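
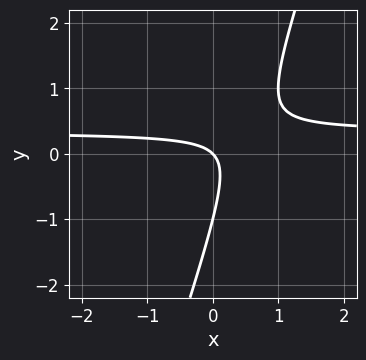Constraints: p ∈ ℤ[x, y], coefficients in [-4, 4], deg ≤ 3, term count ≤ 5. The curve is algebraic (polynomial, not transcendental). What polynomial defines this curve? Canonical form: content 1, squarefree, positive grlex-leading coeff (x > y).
1. Degree: a generic line meets the curve in up to 2 points, so deg p = 2.
2. Reading off the gridlines: it crosses the x-axis at the gridline x = 0; the y-axis gridline crossings are at y ∈ {-1, 0}.
3. Together with the visible shape, these determine p as stated.

3*x*y - y^2 - x - y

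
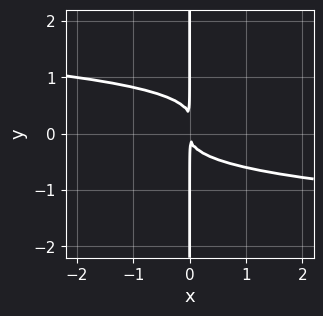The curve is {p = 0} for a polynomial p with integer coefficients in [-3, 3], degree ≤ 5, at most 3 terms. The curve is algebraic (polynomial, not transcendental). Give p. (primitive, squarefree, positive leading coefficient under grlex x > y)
deg p = 4. A generic line meets the curve in up to 4 points.
Observable constraints: the visible y-axis segment lies entirely on the curve.
Fitting integer coefficients to these (and the overall shape) gives p.

3*x*y^3 - x*y^2 + x^2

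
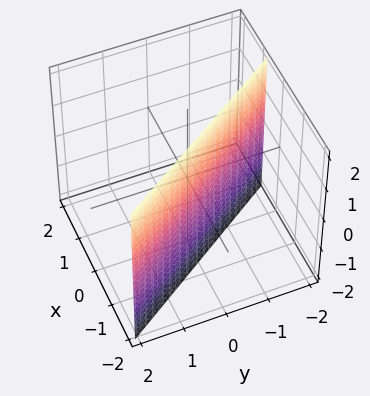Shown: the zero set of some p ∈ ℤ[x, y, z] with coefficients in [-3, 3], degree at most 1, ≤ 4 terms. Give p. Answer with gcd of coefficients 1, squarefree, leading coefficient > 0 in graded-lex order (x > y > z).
deg p = 1.
From the axis intercepts and sections: it misses every integer gridline on the z-axis; it crosses the y-axis at the gridline y = -1.
The integer polynomial consistent with all of this is the stated p.

3*x + 2*y + 2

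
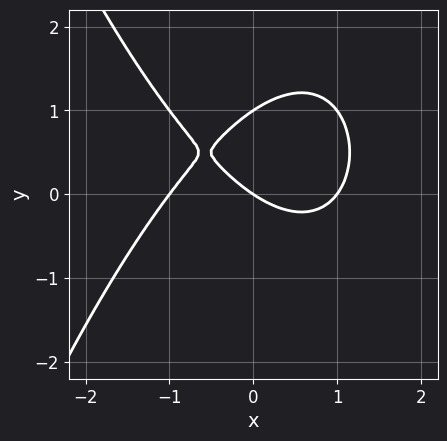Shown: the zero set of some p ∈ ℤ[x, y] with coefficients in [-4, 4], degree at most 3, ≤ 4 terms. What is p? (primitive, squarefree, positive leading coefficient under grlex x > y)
2*x^3 + 3*y^2 - 2*x - 3*y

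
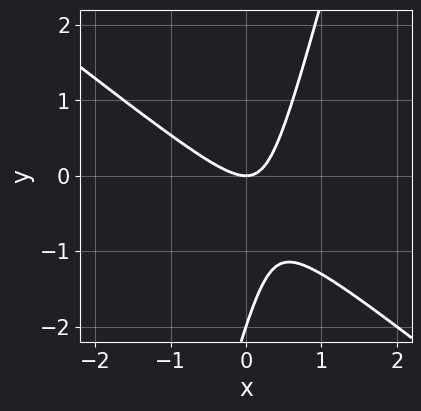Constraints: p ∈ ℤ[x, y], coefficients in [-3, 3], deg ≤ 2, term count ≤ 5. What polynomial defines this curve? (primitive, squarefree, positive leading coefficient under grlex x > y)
3*x^2 + 3*x*y - y^2 - 2*y

1. Degree: a generic line meets the curve in up to 2 points, so deg p = 2.
2. From the visible intercepts: the y-axis gridline crossings are at y ∈ {-2, 0}; one x-axis crossing is at x = 0.
3. Together with the visible shape, these determine p as stated.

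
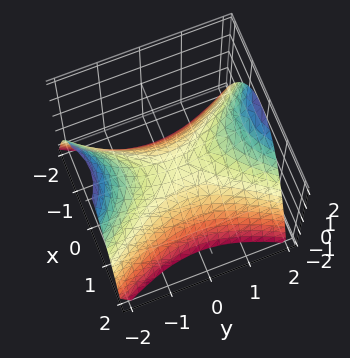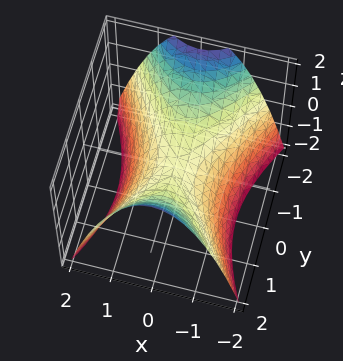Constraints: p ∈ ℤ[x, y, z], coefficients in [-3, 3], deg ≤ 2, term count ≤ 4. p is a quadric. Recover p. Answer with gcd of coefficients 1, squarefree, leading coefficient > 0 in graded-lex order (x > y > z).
2*x^2 - y^2 + 2*z

deg p = 2. A hyperbolic paraboloid; a quadric.
Symmetries: the y ↦ −y reflection is a symmetry, so y appears only in even powers; the x ↦ −x reflection is a symmetry, so x appears only in even powers.
Against the integer gridlines: one y-axis crossing is at y = 0; it crosses the x-axis at the gridline x = 0; it crosses the z-axis at the gridline z = 0.
Solving for integer coefficients yields p as stated.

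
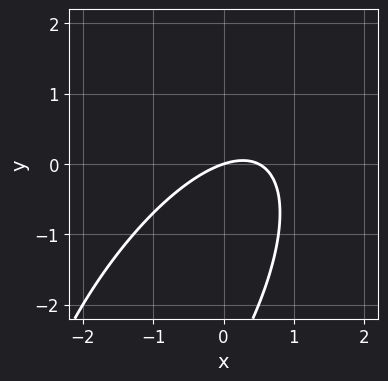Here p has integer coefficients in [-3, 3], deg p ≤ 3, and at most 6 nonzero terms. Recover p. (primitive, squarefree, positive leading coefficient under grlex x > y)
2*x^2 - 2*x*y + y^2 - x + 3*y

(a) deg p = 2.
(b) From the visible intercepts: it crosses the y-axis at the gridline y = 0; one x-axis crossing is at x = 0.
(c) Matching integer coefficients to the picture gives p.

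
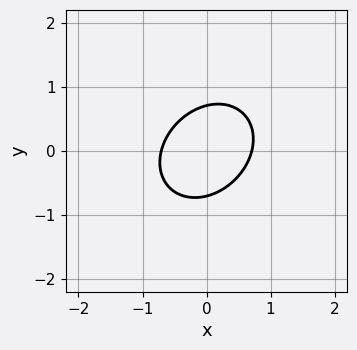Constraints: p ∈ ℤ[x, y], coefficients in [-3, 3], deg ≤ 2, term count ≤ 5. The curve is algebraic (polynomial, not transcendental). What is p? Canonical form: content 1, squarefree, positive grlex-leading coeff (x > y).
First, deg p = 2. A generic line meets the curve in up to 2 points.
Finally, the integer polynomial consistent with all of this is the stated p.

2*x^2 - x*y + 2*y^2 - 1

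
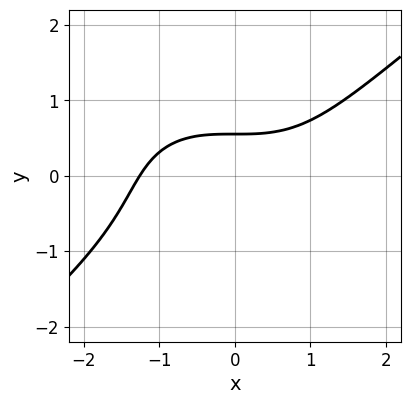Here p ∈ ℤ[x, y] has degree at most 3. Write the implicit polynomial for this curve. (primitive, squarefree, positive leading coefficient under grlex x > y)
x^3 - 2*y^3 - 3*y + 2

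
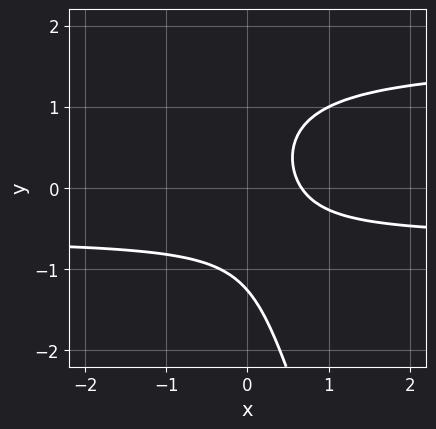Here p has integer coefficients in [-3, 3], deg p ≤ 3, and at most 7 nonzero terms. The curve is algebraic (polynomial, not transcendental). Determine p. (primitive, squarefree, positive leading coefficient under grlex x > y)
3*x*y^2 + y^3 - 3*x*y - 3*x + 2

1. deg p = 3.
2. Solving for integer coefficients yields p as stated.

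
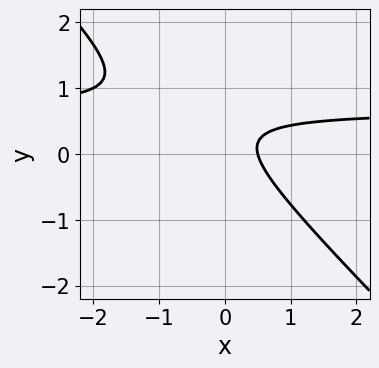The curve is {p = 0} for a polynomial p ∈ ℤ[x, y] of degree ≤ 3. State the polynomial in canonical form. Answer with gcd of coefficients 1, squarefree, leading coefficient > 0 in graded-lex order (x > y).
3*x*y + 3*y^2 - 2*x - 2*y + 1

First, the degree is 2 — the shape is more complex than any degree-1 curve.
Next, from the axis intercepts and sections: it misses every integer gridline on the y-axis.
Finally, together with the visible shape, these determine p as stated.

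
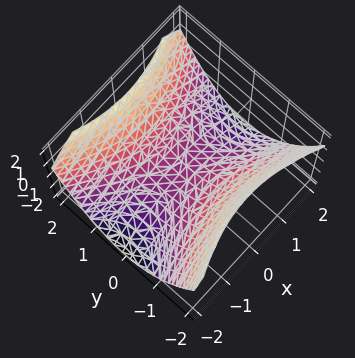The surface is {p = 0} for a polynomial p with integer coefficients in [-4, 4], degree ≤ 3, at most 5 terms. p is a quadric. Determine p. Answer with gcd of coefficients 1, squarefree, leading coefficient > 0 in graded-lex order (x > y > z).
First, the degree is 2 — a saddle surface; a quadric.
Next, symmetries: it's symmetric under y → −y, forcing even powers of y; mirror symmetry x ↦ −x ⇒ only even powers of x.
Then, observable constraints: it crosses the z-axis at the gridline z = 0; it meets the y-axis at y = 0 (among the integer gridlines).
Finally, putting this together gives p.

x^2 - 2*y^2 + 3*z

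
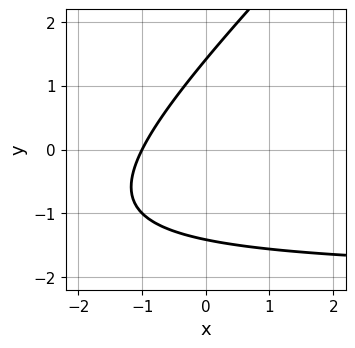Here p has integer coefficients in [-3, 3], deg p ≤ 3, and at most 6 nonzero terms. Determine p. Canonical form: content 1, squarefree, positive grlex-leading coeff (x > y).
1. The degree is 2 — the shape is more complex than any degree-1 curve.
2. From the axis intercepts and sections: one x-axis crossing is at x = -1.
3. Matching integer coefficients to the picture gives p.

x*y - y^2 + 2*x + 2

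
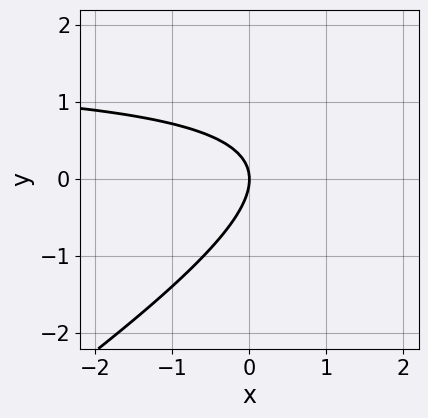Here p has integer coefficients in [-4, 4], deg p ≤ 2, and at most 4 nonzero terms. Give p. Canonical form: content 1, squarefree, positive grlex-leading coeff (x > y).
1. deg p = 2.
2. Observable constraints: it crosses the x-axis at the gridline x = 0; it crosses the y-axis at the gridline y = 0.
3. Fitting integer coefficients to these (and the overall shape) gives p.

2*x*y - 3*y^2 - 3*x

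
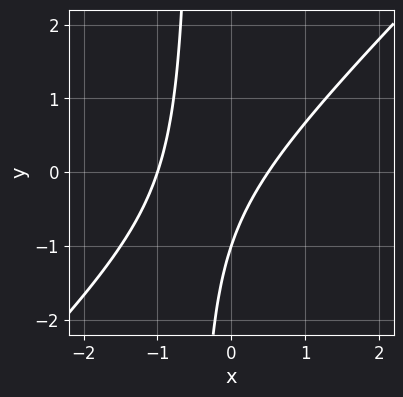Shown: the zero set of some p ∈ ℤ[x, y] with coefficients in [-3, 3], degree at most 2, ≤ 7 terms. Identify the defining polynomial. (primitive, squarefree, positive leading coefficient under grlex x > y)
2*x^2 - 2*x*y + x - y - 1

1. Degree: no degree-1 curve has this shape, so deg p = 2.
2. Reading off the gridlines: it crosses the x-axis at the gridline x = -1; it crosses the y-axis at the gridline y = -1.
3. These observations pin down the coefficients.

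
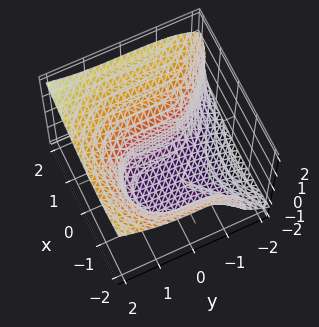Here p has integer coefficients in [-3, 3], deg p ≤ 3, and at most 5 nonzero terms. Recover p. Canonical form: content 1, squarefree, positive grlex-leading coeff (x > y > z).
(a) deg p = 3.
(b) Observable constraints: one y-axis crossing is at y = 1.
(c) Putting this together gives p.

y^3 - 3*z^3 + 2*x^2 + 3*x - 1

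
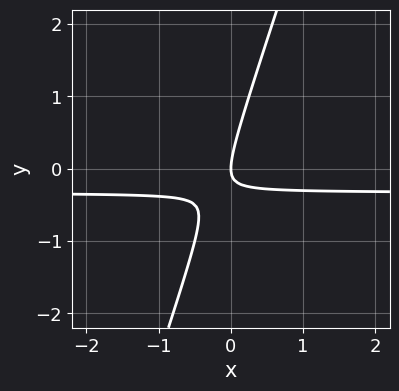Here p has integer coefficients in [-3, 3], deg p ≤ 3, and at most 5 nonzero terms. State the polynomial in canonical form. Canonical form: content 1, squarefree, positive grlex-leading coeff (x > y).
3*x*y - y^2 + x

1. deg p = 2.
2. Observable constraints: it crosses the x-axis at the gridline x = 0; it meets the y-axis at y = 0 (among the integer gridlines).
3. Solving for integer coefficients yields p as stated.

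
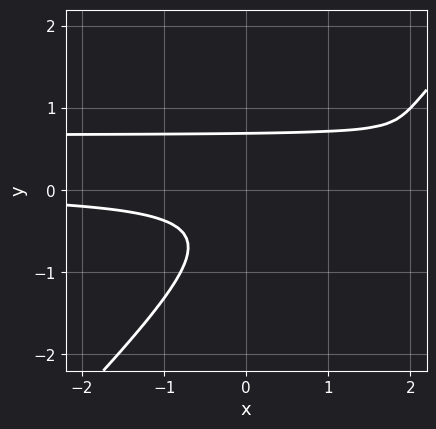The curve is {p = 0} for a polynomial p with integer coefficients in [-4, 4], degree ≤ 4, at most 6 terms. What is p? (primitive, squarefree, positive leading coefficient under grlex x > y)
3*x*y^2 - 3*y^3 - 2*x*y + 1

First, deg p = 3. A generic line meets the curve in up to 3 points.
Then, checking where it meets the axes: no x-intercept at any integer in the box.
Finally, the integer polynomial consistent with all of this is the stated p.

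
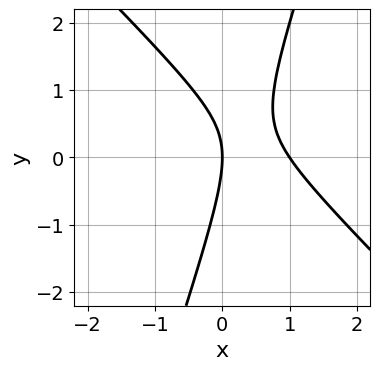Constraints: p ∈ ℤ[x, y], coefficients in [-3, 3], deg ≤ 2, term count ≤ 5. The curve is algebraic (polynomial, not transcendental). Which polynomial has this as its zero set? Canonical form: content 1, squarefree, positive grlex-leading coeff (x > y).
1. Degree: no degree-1 curve has this shape, so deg p = 2.
2. Checking where it meets the axes: among the integer gridlines, it crosses the x-axis at x ∈ {0, 1}; it crosses the y-axis at the gridline y = 0.
3. Assembling these constraints gives the stated polynomial.

3*x^2 + 2*x*y - y^2 - 3*x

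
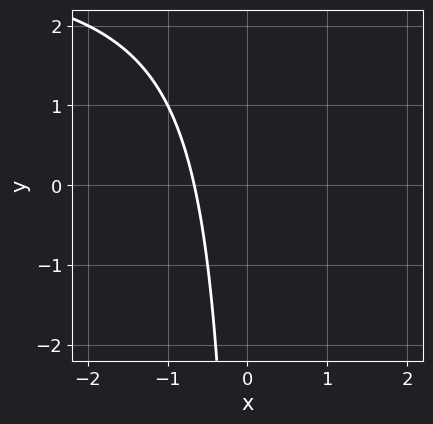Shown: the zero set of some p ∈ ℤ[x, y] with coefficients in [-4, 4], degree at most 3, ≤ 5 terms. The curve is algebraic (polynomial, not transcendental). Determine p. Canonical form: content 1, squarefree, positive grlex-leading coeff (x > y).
x*y - 3*x - 2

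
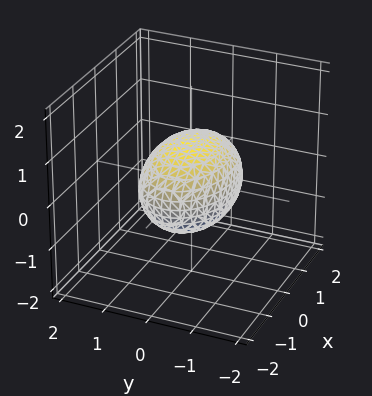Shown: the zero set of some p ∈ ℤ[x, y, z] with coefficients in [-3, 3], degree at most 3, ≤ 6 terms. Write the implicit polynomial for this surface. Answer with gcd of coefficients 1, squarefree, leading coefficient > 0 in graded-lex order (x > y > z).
deg p = 2. A closed, bounded, convex surface; a quadric.
Symmetries: the x ↦ −x reflection is a symmetry, so x appears only in even powers; it's symmetric under z → −z, forcing even powers of z; mirror symmetry y ↦ −y ⇒ only even powers of y.
Reading off the gridlines: among the integer gridlines, it crosses the y-axis at y ∈ {-1, 1}; among the integer gridlines, it crosses the z-axis at z ∈ {-1, 1}.
Fitting integer coefficients to these (and the overall shape) gives p.

x^2 + 2*y^2 + 2*z^2 - 2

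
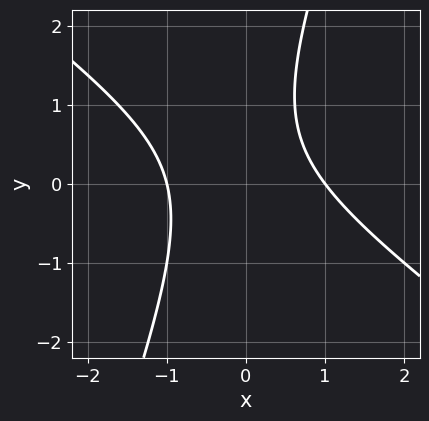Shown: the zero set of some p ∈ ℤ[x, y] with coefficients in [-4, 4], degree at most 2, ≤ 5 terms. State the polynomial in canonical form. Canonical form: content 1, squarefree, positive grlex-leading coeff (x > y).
1. deg p = 2. No degree-1 curve has this shape.
2. Against the integer gridlines: no y-intercept at any integer in the box; the x-axis gridline crossings are at x ∈ {-1, 1}.
3. Assembling these constraints gives the stated polynomial.

2*x^2 + 2*x*y - y^2 + y - 2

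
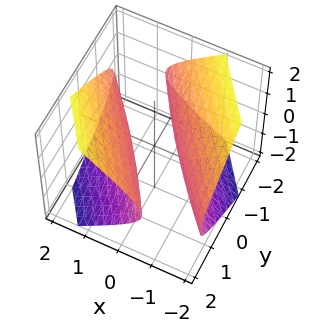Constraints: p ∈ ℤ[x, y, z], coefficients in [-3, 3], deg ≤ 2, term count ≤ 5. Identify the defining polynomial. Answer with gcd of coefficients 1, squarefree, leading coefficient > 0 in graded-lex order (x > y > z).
2*x^2 + 3*x*y + y^2 - 3*z^2 - 1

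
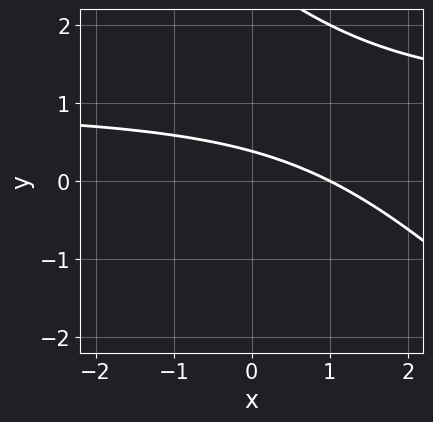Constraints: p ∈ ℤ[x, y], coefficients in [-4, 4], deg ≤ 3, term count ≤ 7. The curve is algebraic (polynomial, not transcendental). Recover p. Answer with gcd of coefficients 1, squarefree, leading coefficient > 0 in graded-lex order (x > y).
1. The degree is 2 — no degree-1 curve has this shape.
2. Observable constraints: it meets the x-axis at x = 1 (among the integer gridlines).
3. The integer polynomial consistent with all of this is the stated p.

x*y + y^2 - x - 3*y + 1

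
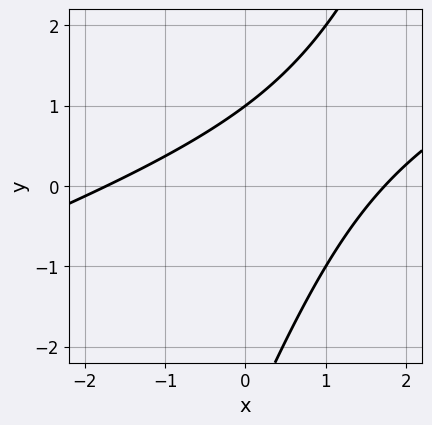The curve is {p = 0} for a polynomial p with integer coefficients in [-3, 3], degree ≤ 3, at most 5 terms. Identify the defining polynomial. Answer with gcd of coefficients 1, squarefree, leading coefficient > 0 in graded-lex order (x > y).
x^2 - 3*x*y + y^2 + 2*y - 3

The degree is 2 — no degree-1 curve has this shape.
Against the integer gridlines: it crosses the y-axis at the gridline y = 1.
These observations pin down the coefficients.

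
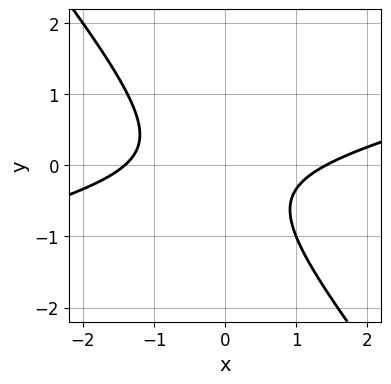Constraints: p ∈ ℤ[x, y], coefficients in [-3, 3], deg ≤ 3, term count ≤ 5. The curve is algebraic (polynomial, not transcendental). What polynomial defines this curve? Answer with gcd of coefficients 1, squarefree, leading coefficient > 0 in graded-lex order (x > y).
1. deg p = 2. No degree-1 curve has this shape.
2. From the axis intercepts and sections: no y-intercept at any integer in the box.
3. Assembling these constraints gives the stated polynomial.

x^2 - 3*x*y - 3*y^2 - y - 2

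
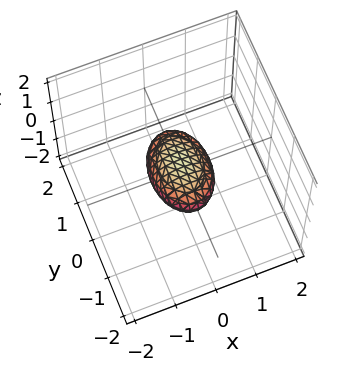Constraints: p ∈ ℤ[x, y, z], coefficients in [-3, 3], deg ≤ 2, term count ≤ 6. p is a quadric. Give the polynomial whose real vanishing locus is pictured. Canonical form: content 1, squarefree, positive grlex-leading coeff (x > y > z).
2*x^2 + y^2 + 3*z^2 - 1

deg p = 2. A closed, bounded, convex surface; a quadric.
Symmetries: mirror symmetry y ↦ −y ⇒ only even powers of y; mirror symmetry x ↦ −x ⇒ only even powers of x; it's symmetric under z → −z, forcing even powers of z.
From the visible intercepts: among the integer gridlines, it crosses the y-axis at y ∈ {-1, 1}.
Solving for integer coefficients yields p as stated.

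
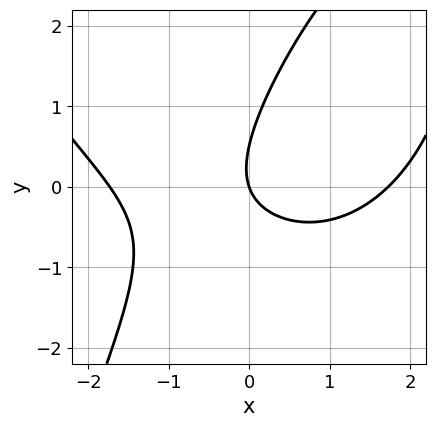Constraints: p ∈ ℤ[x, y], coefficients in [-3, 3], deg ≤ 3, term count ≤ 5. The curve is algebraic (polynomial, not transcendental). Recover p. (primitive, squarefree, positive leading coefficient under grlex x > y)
x^3 - 3*x*y + 2*y^2 - 3*x - y

1. Degree: no degree-2 curve has this shape, so deg p = 3.
2. From the visible intercepts: it crosses the y-axis at the gridline y = 0; it crosses the x-axis at the gridline x = 0.
3. Assembling these constraints gives the stated polynomial.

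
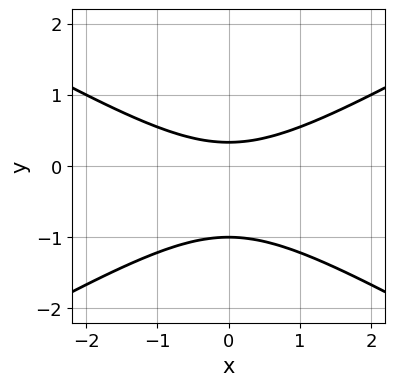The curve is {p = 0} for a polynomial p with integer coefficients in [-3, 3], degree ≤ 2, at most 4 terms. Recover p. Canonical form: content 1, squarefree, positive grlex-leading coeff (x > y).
x^2 - 3*y^2 - 2*y + 1

Degree: a generic line meets the curve in up to 2 points, so deg p = 2.
Symmetries: mirror symmetry x ↦ −x ⇒ only even powers of x.
Against the integer gridlines: one y-axis crossing is at y = -1; no x-intercept at any integer in the box.
Matching integer coefficients to the picture gives p.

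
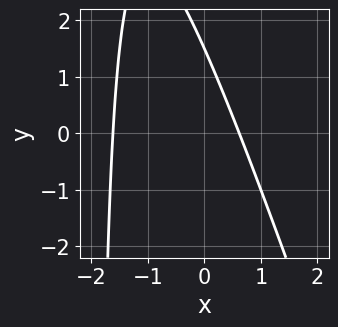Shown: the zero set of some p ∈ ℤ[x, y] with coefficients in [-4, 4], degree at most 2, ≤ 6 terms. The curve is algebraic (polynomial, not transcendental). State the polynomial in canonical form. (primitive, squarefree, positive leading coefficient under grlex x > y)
3*x^2 + x*y + 3*x + 2*y - 3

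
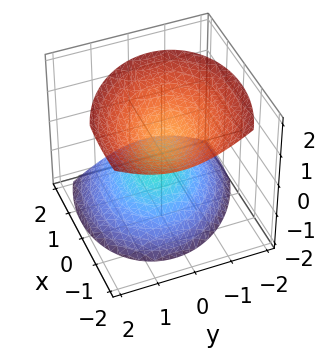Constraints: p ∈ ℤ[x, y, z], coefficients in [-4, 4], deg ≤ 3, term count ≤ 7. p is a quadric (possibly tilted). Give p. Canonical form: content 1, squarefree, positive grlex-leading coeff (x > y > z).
(a) I count 2 distinct pieces.
(b) Degree: the shape is more complex than any degree-1 surface, so deg p = 2.
(c) Checking where it meets the axes: the surface avoids every integer y-axis point in the box; no x-intercept at any integer in the box; among the integer gridlines, it crosses the z-axis at z ∈ {-1, 1}.
(d) The integer polynomial consistent with all of this is the stated p.

2*x^2 + x*y + 2*x*z + 3*y^2 - 3*z^2 + 3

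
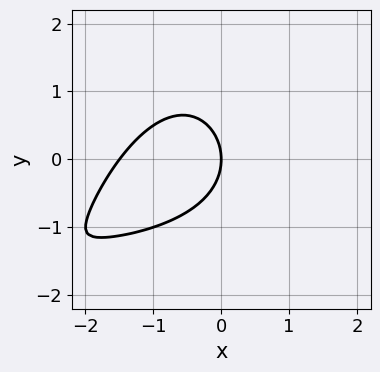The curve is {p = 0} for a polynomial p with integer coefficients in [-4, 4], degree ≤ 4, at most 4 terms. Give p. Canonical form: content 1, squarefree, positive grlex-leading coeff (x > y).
x^2*y + 2*x^2 + 2*y^2 + 3*x

1. The degree is 3 — no degree-2 curve has this shape.
2. Checking where it meets the axes: it crosses the x-axis at the gridline x = 0; it meets the y-axis at y = 0 (among the integer gridlines).
3. Putting this together gives p.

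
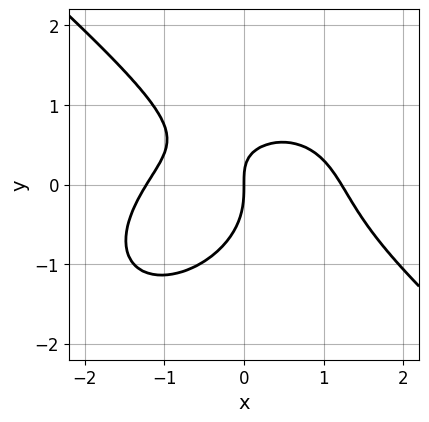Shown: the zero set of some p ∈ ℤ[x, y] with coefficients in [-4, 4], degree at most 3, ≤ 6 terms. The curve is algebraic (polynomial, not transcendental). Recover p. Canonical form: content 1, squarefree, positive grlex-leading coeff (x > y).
2*x^3 + 3*y^3 + 3*x*y - 3*x

First, deg p = 3. A generic line meets the curve in up to 3 points.
Then, from the axis intercepts and sections: one y-axis crossing is at y = 0; it meets the x-axis at x = 0 (among the integer gridlines).
Finally, assembling these constraints gives the stated polynomial.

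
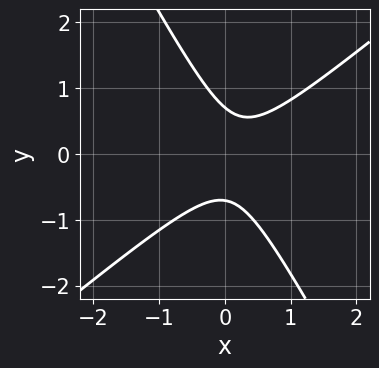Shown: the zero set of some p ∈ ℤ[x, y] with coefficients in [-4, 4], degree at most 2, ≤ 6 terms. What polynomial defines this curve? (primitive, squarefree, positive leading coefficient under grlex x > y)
First, deg p = 2. A generic line meets the curve in up to 2 points.
Then, checking where it meets the axes: no x-intercept at any integer in the box.
Finally, assembling these constraints gives the stated polynomial.

3*x^2 - 2*x*y - 2*y^2 - x + 1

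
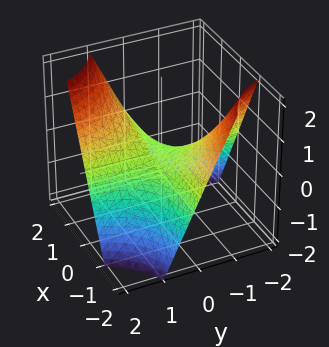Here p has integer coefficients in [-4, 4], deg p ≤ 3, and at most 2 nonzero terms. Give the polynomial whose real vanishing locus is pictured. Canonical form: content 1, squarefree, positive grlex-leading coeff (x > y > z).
x*y - z

First, deg p = 2. A hyperbolic paraboloid; a quadric.
Next, against the integer gridlines: it meets the z-axis at z = 0 (among the integer gridlines); every point of the y-axis in the box is on the surface; every point of the x-axis in the box is on the surface.
Finally, putting this together gives p.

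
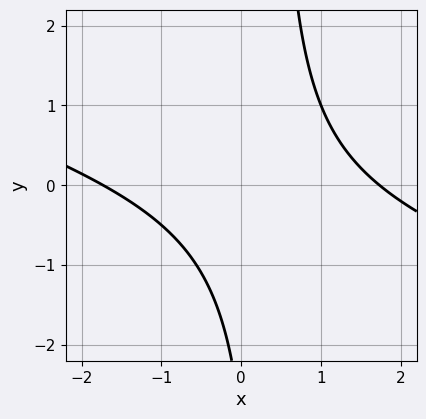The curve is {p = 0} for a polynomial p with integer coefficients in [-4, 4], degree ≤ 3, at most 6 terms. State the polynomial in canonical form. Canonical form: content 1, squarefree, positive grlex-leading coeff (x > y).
x^2 + 3*x*y - y - 3

1. The degree is 2 — no degree-1 curve has this shape.
2. Reading off the gridlines: no y-intercept at any integer in the box.
3. Fitting integer coefficients to these (and the overall shape) gives p.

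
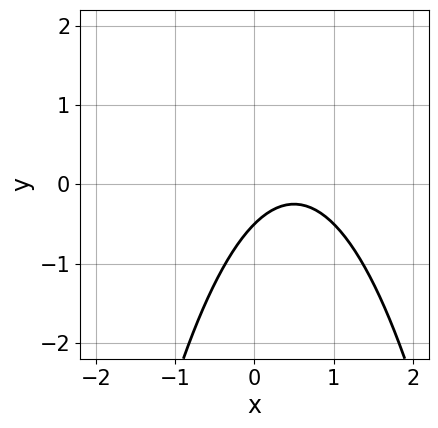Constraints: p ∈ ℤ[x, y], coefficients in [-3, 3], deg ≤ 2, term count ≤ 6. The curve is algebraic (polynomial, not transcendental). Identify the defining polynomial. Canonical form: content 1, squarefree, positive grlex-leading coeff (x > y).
2*x^2 - 2*x + 2*y + 1

1. The degree is 2 — a generic line meets the curve in up to 2 points.
2. Reading off the gridlines: it misses every integer gridline on the x-axis.
3. Together with the visible shape, these determine p as stated.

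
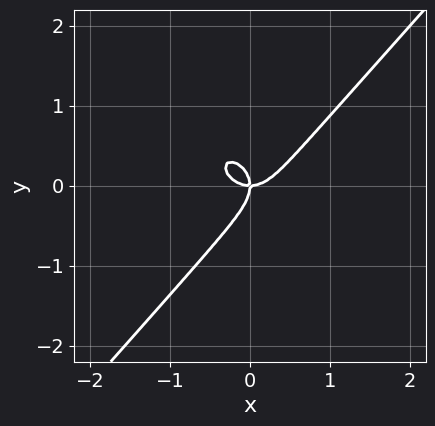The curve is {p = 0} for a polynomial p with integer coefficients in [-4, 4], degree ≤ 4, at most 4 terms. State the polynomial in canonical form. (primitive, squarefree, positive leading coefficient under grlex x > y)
3*x^3 + x*y^2 - 3*y^3 - 2*x*y

The degree is 3 — no degree-2 curve has this shape.
Observable constraints: one x-axis crossing is at x = 0; it meets the y-axis at y = 0 (among the integer gridlines).
These observations pin down the coefficients.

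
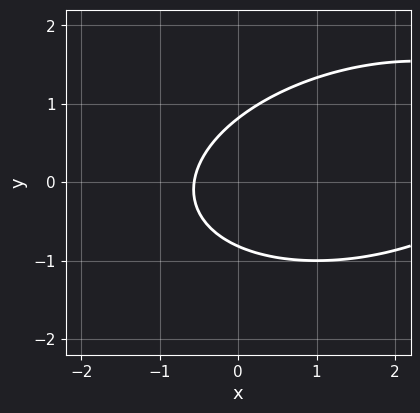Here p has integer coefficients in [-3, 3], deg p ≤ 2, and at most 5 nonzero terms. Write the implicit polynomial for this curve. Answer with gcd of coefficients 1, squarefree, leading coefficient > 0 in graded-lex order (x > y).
x^2 - x*y + 3*y^2 - 3*x - 2

1. Degree: no degree-1 curve has this shape, so deg p = 2.
2. Putting this together gives p.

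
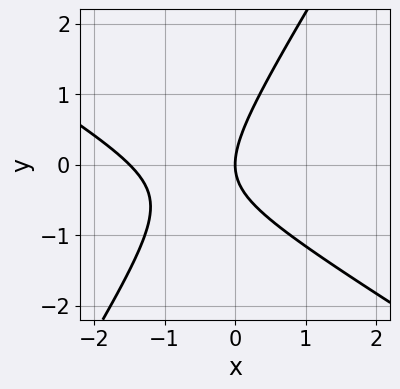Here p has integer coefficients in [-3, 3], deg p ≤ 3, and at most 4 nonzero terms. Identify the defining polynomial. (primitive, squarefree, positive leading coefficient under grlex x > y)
2*x^2 + 2*x*y - 2*y^2 + 3*x

(a) Degree: the shape is more complex than any degree-1 curve, so deg p = 2.
(b) Against the integer gridlines: one x-axis crossing is at x = 0; it crosses the y-axis at the gridline y = 0.
(c) These observations pin down the coefficients.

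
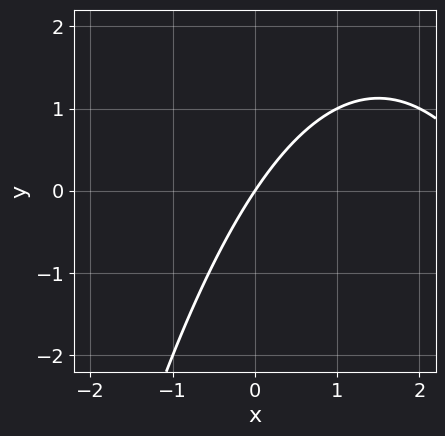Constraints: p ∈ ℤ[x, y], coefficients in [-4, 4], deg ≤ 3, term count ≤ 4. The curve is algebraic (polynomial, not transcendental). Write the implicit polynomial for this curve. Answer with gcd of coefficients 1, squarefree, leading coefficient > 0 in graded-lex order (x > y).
x^2 - 3*x + 2*y

1. Degree: a generic line meets the curve in up to 2 points, so deg p = 2.
2. Against the integer gridlines: it meets the x-axis at x = 0 (among the integer gridlines); it crosses the y-axis at the gridline y = 0.
3. The integer polynomial consistent with all of this is the stated p.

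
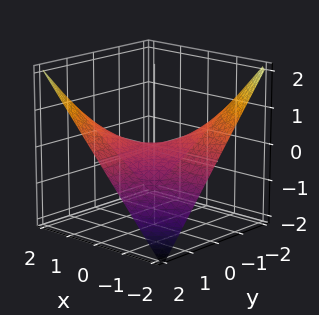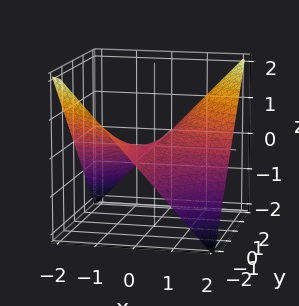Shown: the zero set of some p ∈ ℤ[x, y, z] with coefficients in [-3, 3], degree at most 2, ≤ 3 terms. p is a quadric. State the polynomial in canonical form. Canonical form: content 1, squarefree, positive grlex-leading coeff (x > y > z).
x*y - 2*z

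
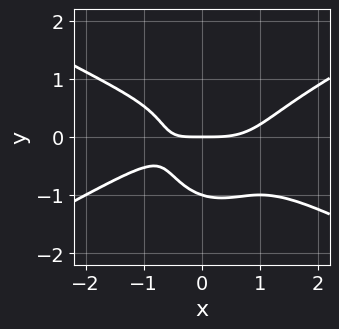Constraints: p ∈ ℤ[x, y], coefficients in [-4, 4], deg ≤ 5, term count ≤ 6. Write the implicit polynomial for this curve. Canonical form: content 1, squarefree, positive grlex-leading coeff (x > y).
(a) deg p = 4. A generic line meets the curve in up to 4 points.
(b) Against the integer gridlines: the y-axis gridline crossings are at y ∈ {-1, 0}; it meets the x-axis at x = 0 (among the integer gridlines).
(c) Together with the visible shape, these determine p as stated.

x^4 - 3*x^2*y^2 - 2*y^4 - 2*x*y - 2*y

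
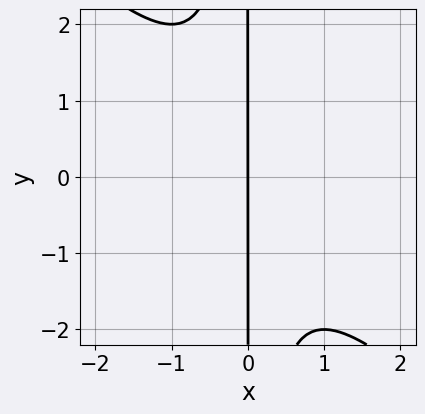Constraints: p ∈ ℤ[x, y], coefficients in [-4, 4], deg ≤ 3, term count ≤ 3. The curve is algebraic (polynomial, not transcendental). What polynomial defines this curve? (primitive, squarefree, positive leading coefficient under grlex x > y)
x^3 + x^2*y + x

deg p = 3.
Observable constraints: one x-axis crossing is at x = 0; every point of the y-axis in the box is on the curve.
Fitting integer coefficients to these (and the overall shape) gives p.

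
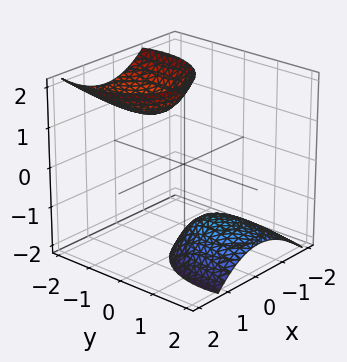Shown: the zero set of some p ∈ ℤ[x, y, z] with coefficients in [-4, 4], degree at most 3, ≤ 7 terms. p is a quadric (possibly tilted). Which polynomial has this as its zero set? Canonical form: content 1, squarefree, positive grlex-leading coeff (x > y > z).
3*x^2 - x*z + 2*y^2 + 3*y*z - z^2 + 3

I count 2 distinct pieces. Treating them together as one polynomial.
The degree is 2 — no degree-1 surface has this shape.
From the axis intercepts and sections: the surface avoids every integer y-axis point in the box; it misses every integer gridline on the x-axis.
Fitting integer coefficients to these (and the overall shape) gives p.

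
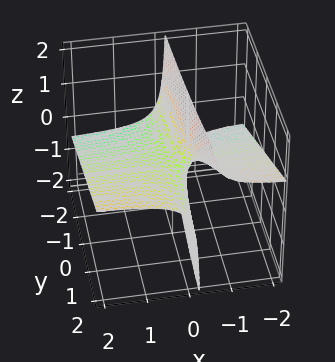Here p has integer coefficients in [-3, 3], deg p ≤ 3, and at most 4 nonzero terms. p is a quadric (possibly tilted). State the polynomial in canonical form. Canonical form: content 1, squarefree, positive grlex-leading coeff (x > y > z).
x*y - 3*x*z - z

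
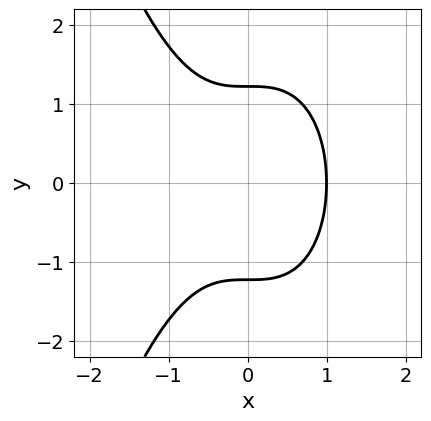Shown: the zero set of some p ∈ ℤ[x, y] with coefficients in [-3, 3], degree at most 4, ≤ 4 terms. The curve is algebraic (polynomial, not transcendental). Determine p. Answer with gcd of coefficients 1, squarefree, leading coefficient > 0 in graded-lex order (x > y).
(a) Degree: the shape is more complex than any degree-2 curve, so deg p = 3.
(b) Symmetries: mirror symmetry y ↦ −y ⇒ only even powers of y.
(c) From the visible intercepts: it meets the x-axis at x = 1 (among the integer gridlines).
(d) Putting this together gives p.

3*x^3 + 2*y^2 - 3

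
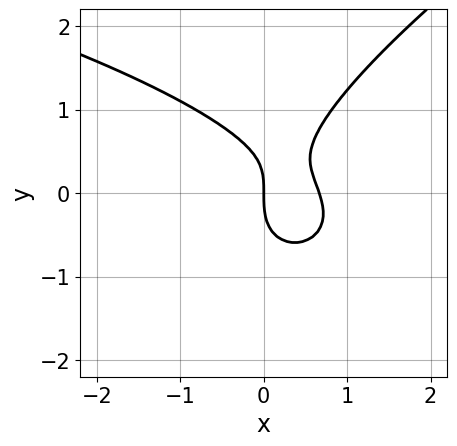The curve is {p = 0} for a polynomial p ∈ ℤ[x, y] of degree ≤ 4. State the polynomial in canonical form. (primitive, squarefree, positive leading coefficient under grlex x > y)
1. Degree: the shape is more complex than any degree-2 curve, so deg p = 3.
2. Checking where it meets the axes: it meets the y-axis at y = 0 (among the integer gridlines); one x-axis crossing is at x = 0.
3. Assembling these constraints gives the stated polynomial.

x*y^2 - 2*y^3 + 3*x^2 + x*y - 2*x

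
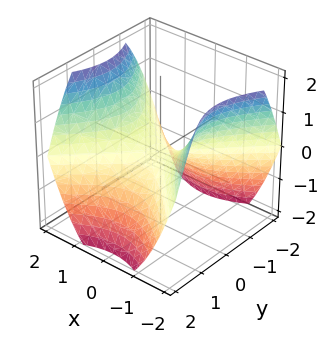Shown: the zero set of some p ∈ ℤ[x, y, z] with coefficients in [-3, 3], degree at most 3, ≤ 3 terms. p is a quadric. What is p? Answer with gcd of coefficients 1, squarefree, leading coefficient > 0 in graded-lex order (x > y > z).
2*x^2 - 2*y^2 - 3*z

1. The degree is 2 — a saddle surface; a quadric.
2. Symmetries: the y ↦ −y reflection is a symmetry, so y appears only in even powers; the x ↦ −x reflection is a symmetry, so x appears only in even powers.
3. Observable constraints: it crosses the y-axis at the gridline y = 0; one x-axis crossing is at x = 0.
4. Fitting integer coefficients to these (and the overall shape) gives p.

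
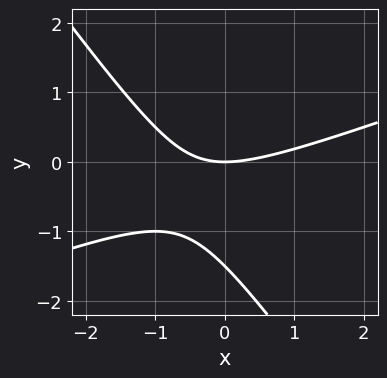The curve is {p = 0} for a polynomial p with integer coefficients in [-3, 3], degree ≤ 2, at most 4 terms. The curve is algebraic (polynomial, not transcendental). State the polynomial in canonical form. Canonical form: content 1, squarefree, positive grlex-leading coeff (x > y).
First, the degree is 2 — a generic line meets the curve in up to 2 points.
Next, from the visible intercepts: it crosses the y-axis at the gridline y = 0; it meets the x-axis at x = 0 (among the integer gridlines).
Finally, fitting integer coefficients to these (and the overall shape) gives p.

x^2 - 2*x*y - 2*y^2 - 3*y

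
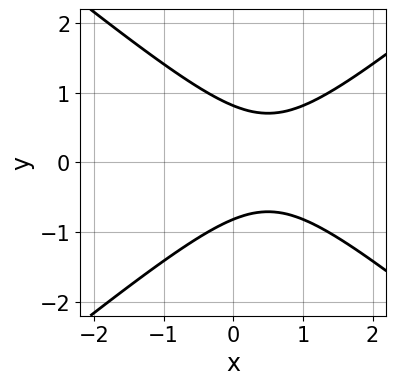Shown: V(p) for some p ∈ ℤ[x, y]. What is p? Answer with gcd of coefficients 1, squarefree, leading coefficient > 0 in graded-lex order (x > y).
2*x^2 - 3*y^2 - 2*x + 2

1. Degree: no degree-1 curve has this shape, so deg p = 2.
2. Symmetries: mirror symmetry y ↦ −y ⇒ only even powers of y.
3. Checking where it meets the axes: it misses every integer gridline on the x-axis.
4. These observations pin down the coefficients.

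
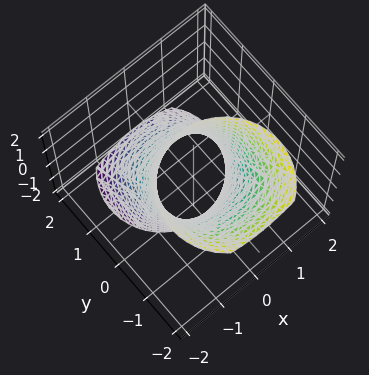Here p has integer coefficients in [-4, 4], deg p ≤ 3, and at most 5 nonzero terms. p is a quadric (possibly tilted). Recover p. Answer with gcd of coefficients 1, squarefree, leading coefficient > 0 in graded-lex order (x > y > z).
First, degree: no degree-1 surface has this shape, so deg p = 2.
Then, checking where it meets the axes: among the integer gridlines, it crosses the x-axis at x ∈ {-1, 1}; no z-intercept at any integer in the box; among the integer gridlines, it crosses the y-axis at y ∈ {-1, 1}.
Finally, solving for integer coefficients yields p as stated.

x^2 + y^2 + y*z - 1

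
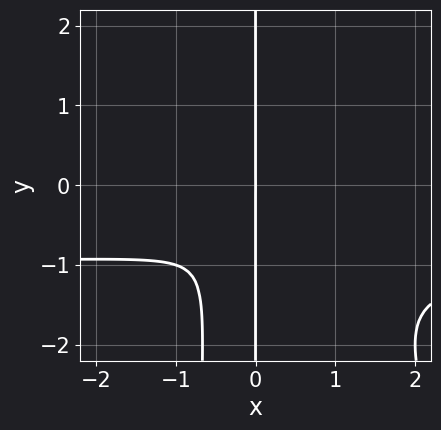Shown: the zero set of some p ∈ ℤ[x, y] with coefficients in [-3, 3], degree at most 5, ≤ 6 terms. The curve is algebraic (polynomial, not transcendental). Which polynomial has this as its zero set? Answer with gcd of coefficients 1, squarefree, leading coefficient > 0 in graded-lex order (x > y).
3*x^3*y + x^2*y^2 + 3*x^3 + x*y^2

First, deg p = 4. No degree-3 curve has this shape.
Next, reading off the gridlines: it meets the x-axis at x = 0 (among the integer gridlines); the visible y-axis segment lies entirely on the curve.
Finally, solving for integer coefficients yields p as stated.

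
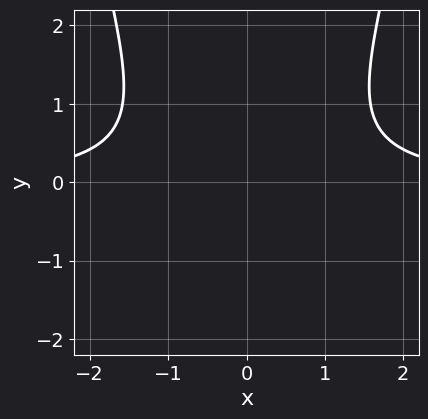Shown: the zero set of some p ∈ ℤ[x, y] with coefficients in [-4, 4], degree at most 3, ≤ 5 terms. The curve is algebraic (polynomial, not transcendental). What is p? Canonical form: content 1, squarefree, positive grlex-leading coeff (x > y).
2*x^2*y - 2*y^2 - 3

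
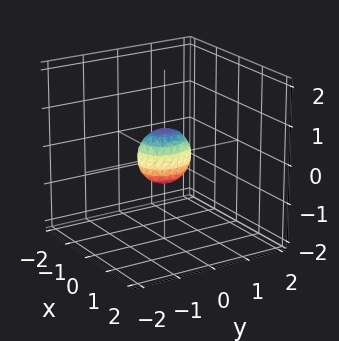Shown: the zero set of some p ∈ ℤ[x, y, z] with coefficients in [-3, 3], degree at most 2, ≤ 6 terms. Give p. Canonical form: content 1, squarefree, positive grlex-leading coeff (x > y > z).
The degree is 2 — bounded and convex; a quadric.
Symmetries: it's symmetric under z → −z, forcing even powers of z; mirror symmetry x ↦ −x ⇒ only even powers of x; the y ↦ −y reflection is a symmetry, so y appears only in even powers.
Matching integer coefficients to the picture gives p.

3*x^2 + 2*y^2 + 2*z^2 - 1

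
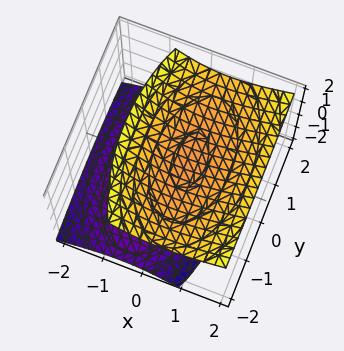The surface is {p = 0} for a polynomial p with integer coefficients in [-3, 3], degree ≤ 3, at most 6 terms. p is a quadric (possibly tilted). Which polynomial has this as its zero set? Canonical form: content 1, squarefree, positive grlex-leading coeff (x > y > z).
3*x^2 - 2*x*z + y^2 - 3*z^2 + 3

(a) The picture has 2 separate pieces.
(b) The degree is 2 — no degree-1 surface has this shape.
(c) Reading off the gridlines: the surface avoids every integer x-axis point in the box; among the integer gridlines, it crosses the z-axis at z ∈ {-1, 1}.
(d) Together with the visible shape, these determine p as stated.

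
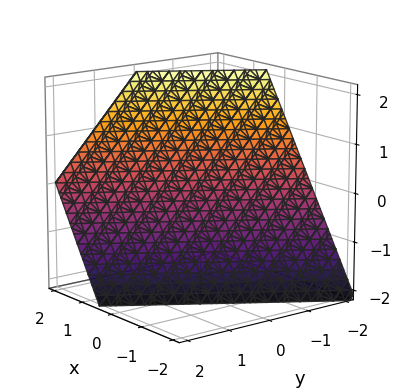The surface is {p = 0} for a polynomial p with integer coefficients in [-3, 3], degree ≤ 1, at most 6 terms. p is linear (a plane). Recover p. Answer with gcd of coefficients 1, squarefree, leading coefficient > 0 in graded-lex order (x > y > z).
First, deg p = 1. The surface is flat (a plane).
Next, against the integer gridlines: it meets the y-axis at y = -1 (among the integer gridlines); one z-axis crossing is at z = -1.
Finally, the integer polynomial consistent with all of this is the stated p.

3*x - 2*y - 2*z - 2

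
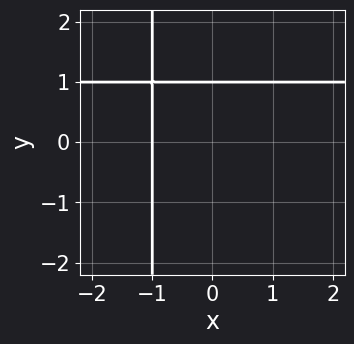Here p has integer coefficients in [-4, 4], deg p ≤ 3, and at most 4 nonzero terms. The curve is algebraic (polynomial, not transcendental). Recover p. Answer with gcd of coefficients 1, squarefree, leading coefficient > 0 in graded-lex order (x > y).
x*y - x + y - 1

1. The degree is 2 — a generic line meets the curve in up to 2 points.
2. From the visible intercepts: one y-axis crossing is at y = 1; it meets the x-axis at x = -1 (among the integer gridlines).
3. Putting this together gives p.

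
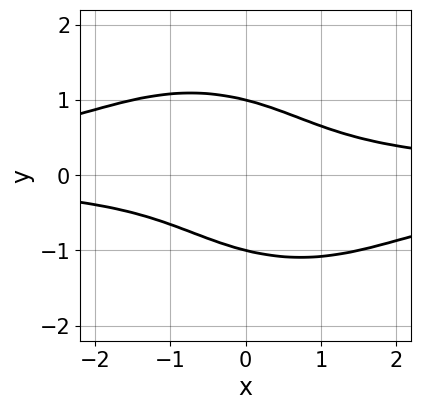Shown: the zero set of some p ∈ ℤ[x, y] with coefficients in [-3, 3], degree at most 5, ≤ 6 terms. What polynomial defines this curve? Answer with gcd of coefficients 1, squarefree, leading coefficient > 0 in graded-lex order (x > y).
2*x^2*y^2 + x*y^3 + 3*y^4 + 2*x*y - 3

1. Degree: the shape is more complex than any degree-3 curve, so deg p = 4.
2. Reading off the gridlines: it misses every integer gridline on the x-axis; among the integer gridlines, it crosses the y-axis at y ∈ {-1, 1}.
3. The integer polynomial consistent with all of this is the stated p.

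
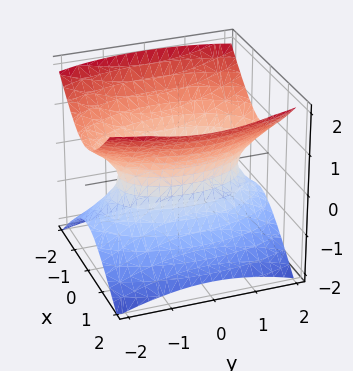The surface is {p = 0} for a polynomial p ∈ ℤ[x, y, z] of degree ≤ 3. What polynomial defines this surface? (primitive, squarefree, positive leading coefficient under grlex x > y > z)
3*x^2 + y^2 - 3*z^2 - 2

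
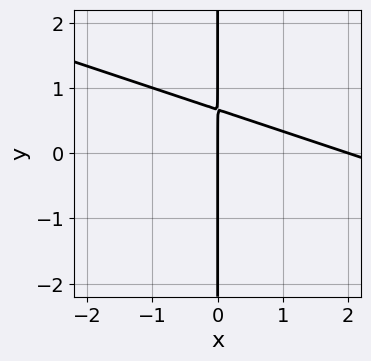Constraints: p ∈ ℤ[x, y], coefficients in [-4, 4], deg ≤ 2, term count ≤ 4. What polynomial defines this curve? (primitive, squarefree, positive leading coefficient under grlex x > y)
Degree: no degree-1 curve has this shape, so deg p = 2.
From the visible intercepts: every point of the y-axis in the box is on the curve; the x-axis gridline crossings are at x ∈ {0, 2}.
Matching integer coefficients to the picture gives p.

x^2 + 3*x*y - 2*x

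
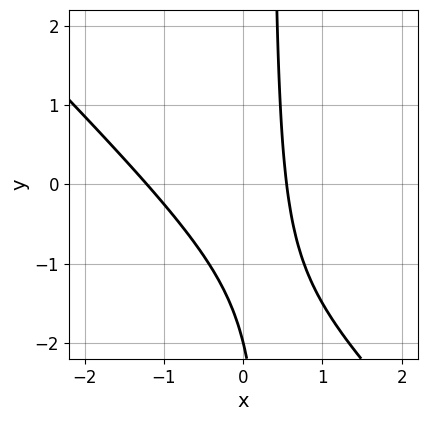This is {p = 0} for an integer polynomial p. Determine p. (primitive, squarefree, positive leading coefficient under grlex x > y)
(a) Degree: no degree-1 curve has this shape, so deg p = 2.
(b) From the axis intercepts and sections: it meets the y-axis at y = -2 (among the integer gridlines).
(c) Assembling these constraints gives the stated polynomial.

3*x^2 + 3*x*y + 2*x - y - 2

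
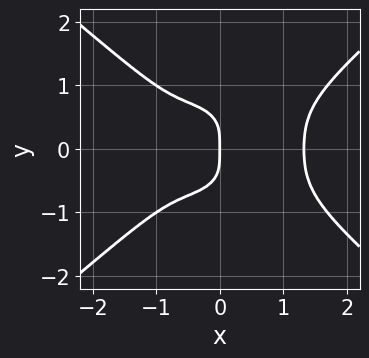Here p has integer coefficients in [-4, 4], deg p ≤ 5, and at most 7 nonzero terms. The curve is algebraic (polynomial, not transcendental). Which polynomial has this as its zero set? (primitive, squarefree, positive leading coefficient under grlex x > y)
First, degree: the shape is more complex than any degree-3 curve, so deg p = 4.
Next, symmetries: it's symmetric under y → −y, forcing even powers of y.
Then, checking where it meets the axes: one x-axis crossing is at x = 0; it meets the y-axis at y = 0 (among the integer gridlines).
Finally, together with the visible shape, these determine p as stated.

x^4 - 2*y^4 - x*y^2 - x^2 - x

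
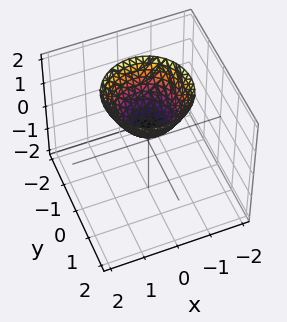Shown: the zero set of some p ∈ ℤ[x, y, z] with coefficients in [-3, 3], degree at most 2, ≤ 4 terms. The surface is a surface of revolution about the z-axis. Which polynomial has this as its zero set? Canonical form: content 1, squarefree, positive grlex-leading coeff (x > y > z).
2*x^2 + 2*y^2 - 2*z + 1

First, deg p = 2. No degree-1 surface has this shape.
Next, by symmetry, the surface is invariant under rotation about z: p = q(x² + y², z).
Next, checking where it meets the axes: a circular section at z = 1 has radius between 0 and 1; no y-intercept at any integer in the box; it misses every integer gridline on the x-axis.
Finally, these observations pin down the coefficients.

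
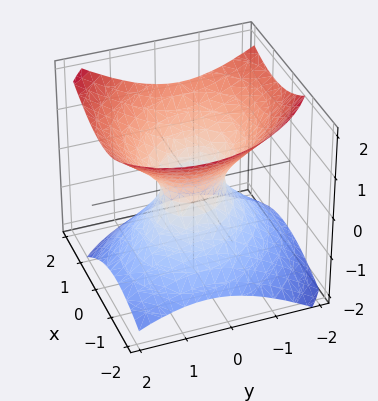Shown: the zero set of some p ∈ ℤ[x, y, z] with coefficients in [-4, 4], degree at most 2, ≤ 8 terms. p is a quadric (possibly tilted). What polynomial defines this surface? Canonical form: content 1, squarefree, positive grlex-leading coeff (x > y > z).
1. deg p = 2. No degree-1 surface has this shape.
2. From the visible intercepts: the surface avoids every integer z-axis point in the box.
3. The integer polynomial consistent with all of this is the stated p.

2*x^2 + x*y - x*z + 2*y^2 - 3*z^2 - 1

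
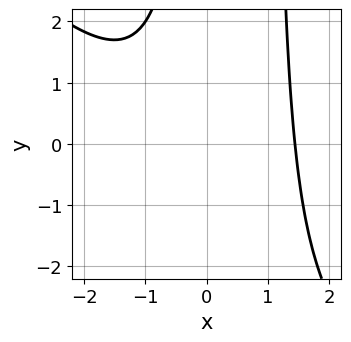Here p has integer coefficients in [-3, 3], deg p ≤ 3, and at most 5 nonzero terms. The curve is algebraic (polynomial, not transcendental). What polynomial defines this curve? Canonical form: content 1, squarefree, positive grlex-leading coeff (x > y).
x^3 + x^2*y - x*y - 3

1. Degree: a generic line meets the curve in up to 3 points, so deg p = 3.
2. Checking where it meets the axes: no y-intercept at any integer in the box.
3. The integer polynomial consistent with all of this is the stated p.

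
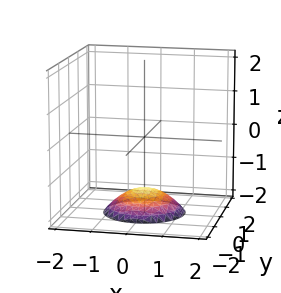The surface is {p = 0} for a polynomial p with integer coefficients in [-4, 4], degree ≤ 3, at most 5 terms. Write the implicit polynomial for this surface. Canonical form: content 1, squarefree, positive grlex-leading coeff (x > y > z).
x^2 + y^2 + 2*z + 3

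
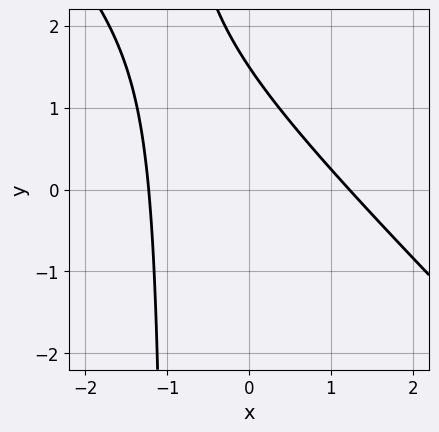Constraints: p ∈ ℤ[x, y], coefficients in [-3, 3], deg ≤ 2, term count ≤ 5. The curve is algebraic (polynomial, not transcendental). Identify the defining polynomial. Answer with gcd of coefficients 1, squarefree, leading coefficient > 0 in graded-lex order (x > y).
2*x^2 + 2*x*y + 2*y - 3

Degree: the shape is more complex than any degree-1 curve, so deg p = 2.
Solving for integer coefficients yields p as stated.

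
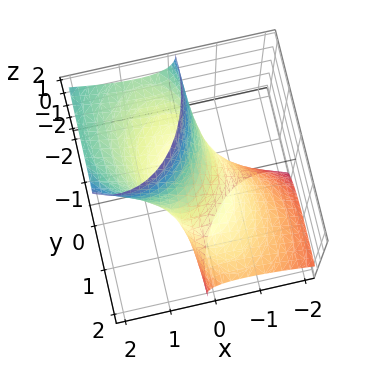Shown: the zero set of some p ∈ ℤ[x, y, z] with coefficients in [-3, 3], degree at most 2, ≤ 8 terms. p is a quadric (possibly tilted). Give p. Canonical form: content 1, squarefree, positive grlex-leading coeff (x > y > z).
Degree: a generic line meets the surface in up to 2 points, so deg p = 2.
Reading off the gridlines: the z-axis gridline crossings are at z ∈ {-1, 1}; the y-axis gridline crossings are at y ∈ {-1, 1}.
Solving for integer coefficients yields p as stated.

2*x^2 - 3*x*z + y^2 + 2*y*z + z^2 - 1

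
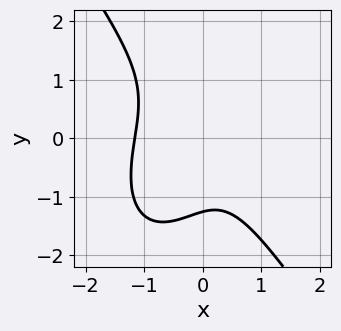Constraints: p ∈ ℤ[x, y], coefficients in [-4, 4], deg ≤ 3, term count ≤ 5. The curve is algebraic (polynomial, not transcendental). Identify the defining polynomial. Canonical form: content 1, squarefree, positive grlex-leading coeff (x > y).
3*x^3 + y^3 + 2*x^2 + x*y + 2

(a) Degree: the shape is more complex than any degree-2 curve, so deg p = 3.
(b) Putting this together gives p.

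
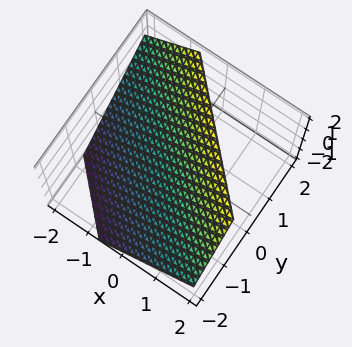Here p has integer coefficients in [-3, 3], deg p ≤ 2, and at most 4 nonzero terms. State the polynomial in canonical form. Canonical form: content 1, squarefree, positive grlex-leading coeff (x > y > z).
3*x + 3*y - 3*z + 2

First, deg p = 1.
Finally, putting this together gives p.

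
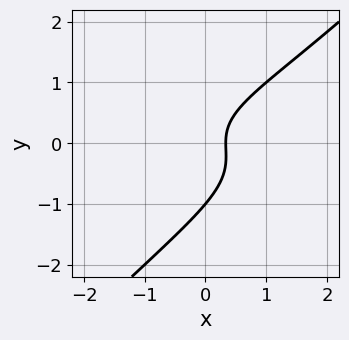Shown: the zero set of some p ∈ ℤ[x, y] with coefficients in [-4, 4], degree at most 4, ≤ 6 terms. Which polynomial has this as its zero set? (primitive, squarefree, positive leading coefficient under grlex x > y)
3*x*y^2 - 3*y^3 - 2*y^2 + 3*x - 1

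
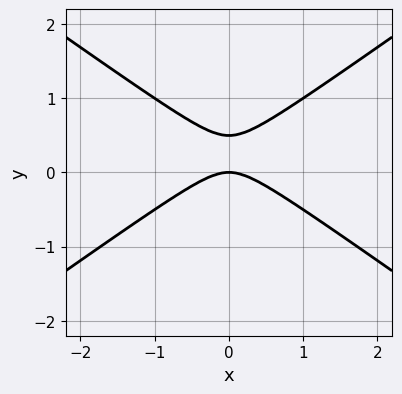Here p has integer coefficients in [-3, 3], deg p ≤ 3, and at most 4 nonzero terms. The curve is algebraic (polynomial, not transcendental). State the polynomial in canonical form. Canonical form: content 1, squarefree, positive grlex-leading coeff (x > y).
x^2 - 2*y^2 + y

(a) Degree: the shape is more complex than any degree-1 curve, so deg p = 2.
(b) Symmetries: it's symmetric under x → −x, forcing even powers of x.
(c) Checking where it meets the axes: one x-axis crossing is at x = 0; one y-axis crossing is at y = 0.
(d) Solving for integer coefficients yields p as stated.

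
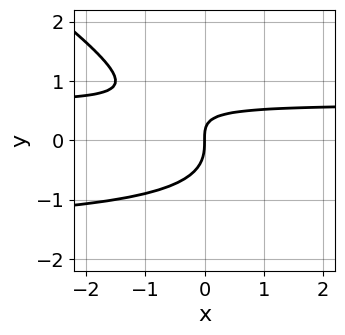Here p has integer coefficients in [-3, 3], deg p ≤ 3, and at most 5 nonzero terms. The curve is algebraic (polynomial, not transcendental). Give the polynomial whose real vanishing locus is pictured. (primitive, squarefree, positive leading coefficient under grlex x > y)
2*x*y^2 + 3*y^3 + 2*x*y - 2*x

The degree is 3 — a generic line meets the curve in up to 3 points.
Checking where it meets the axes: it meets the x-axis at x = 0 (among the integer gridlines); one y-axis crossing is at y = 0.
Together with the visible shape, these determine p as stated.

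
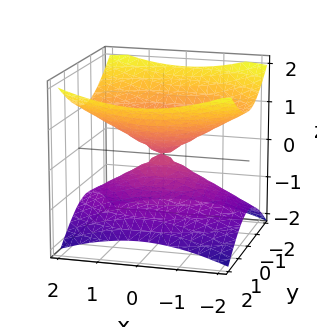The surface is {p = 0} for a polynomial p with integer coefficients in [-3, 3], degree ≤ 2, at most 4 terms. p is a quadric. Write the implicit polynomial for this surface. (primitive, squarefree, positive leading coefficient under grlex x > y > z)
(a) deg p = 2.
(b) Symmetries: the z ↦ −z reflection is a symmetry, so z appears only in even powers; mirror symmetry y ↦ −y ⇒ only even powers of y; mirror symmetry x ↦ −x ⇒ only even powers of x.
(c) From the axis intercepts and sections: one x-axis crossing is at x = 0; it crosses the y-axis at the gridline y = 0; it crosses the z-axis at the gridline z = 0.
(d) Fitting integer coefficients to these (and the overall shape) gives p.

x^2 + 2*y^2 - 3*z^2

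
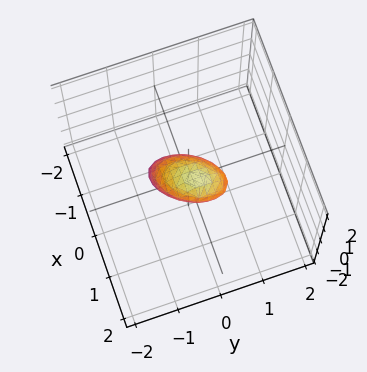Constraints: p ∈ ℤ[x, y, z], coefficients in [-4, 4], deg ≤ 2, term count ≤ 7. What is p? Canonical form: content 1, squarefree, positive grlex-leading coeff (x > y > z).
3*x^2 - 2*x*y - 2*x*z + 2*y^2 + 3*z^2 - 1

deg p = 2.
The integer polynomial consistent with all of this is the stated p.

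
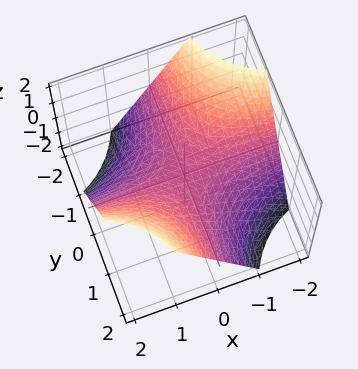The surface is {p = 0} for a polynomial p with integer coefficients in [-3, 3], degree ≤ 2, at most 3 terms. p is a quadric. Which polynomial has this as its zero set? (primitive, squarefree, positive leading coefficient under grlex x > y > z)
x*y - z

Degree: a hyperbolic paraboloid; a quadric, so deg p = 2.
From the axis intercepts and sections: every point of the y-axis in the box is on the surface; it meets the z-axis at z = 0 (among the integer gridlines).
Assembling these constraints gives the stated polynomial.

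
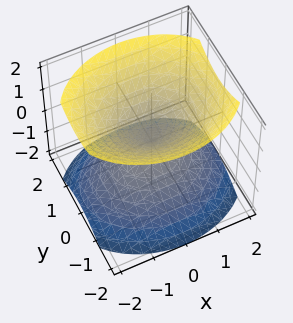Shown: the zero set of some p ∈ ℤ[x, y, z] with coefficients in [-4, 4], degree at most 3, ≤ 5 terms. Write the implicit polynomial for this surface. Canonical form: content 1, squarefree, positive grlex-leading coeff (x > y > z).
The picture has 2 separate pieces.
deg p = 2.
Symmetries: it's symmetric under z → −z, forcing even powers of z; it's symmetric under x → −x, forcing even powers of x; the y ↦ −y reflection is a symmetry, so y appears only in even powers.
Reading off the gridlines: it meets the x-axis at x = 0 (among the integer gridlines); it meets the z-axis at z = 0 (among the integer gridlines); it crosses the y-axis at the gridline y = 0.
These observations pin down the coefficients.

2*x^2 + 3*y^2 - 3*z^2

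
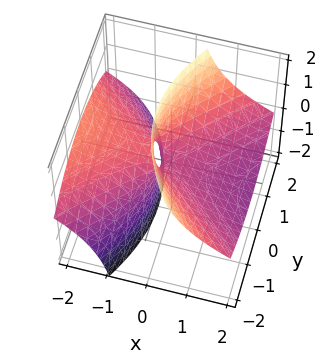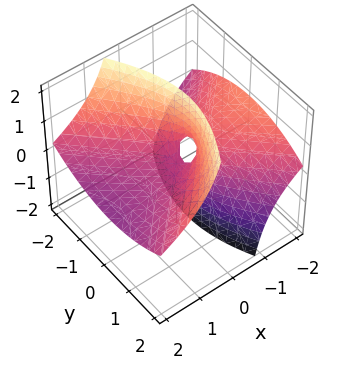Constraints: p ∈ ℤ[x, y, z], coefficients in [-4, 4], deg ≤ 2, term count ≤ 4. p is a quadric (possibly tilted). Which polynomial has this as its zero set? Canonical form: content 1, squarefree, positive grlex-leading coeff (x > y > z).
x^2 + 3*x*z - y^2 + z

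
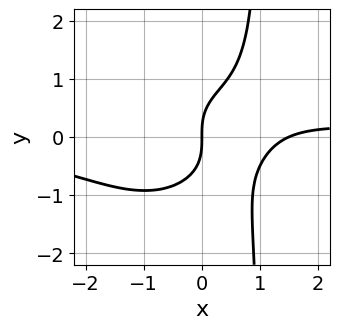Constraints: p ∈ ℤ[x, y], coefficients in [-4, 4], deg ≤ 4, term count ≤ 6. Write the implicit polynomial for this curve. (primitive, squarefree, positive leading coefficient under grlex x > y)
2*x^3*y + 2*x*y^3 - 2*y^3 - 2*x^2 + 3*x

First, deg p = 4. A generic line meets the curve in up to 4 points.
Next, from the axis intercepts and sections: it crosses the y-axis at the gridline y = 0; it meets the x-axis at x = 0 (among the integer gridlines).
Finally, the integer polynomial consistent with all of this is the stated p.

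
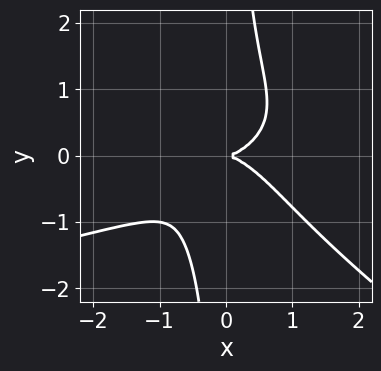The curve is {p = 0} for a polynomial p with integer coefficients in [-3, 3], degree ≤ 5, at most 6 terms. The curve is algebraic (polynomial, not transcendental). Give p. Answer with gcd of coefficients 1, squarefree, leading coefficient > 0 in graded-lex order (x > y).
2*x^2*y^2 + 3*x*y^3 + 2*x^3 - 3*y^2

deg p = 4.
Observable constraints: one y-axis crossing is at y = 0; one x-axis crossing is at x = 0.
Matching integer coefficients to the picture gives p.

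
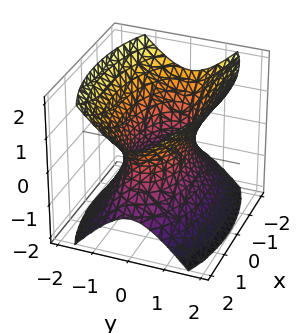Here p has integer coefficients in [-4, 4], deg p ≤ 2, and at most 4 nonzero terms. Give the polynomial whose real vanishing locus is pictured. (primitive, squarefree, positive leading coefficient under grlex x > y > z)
x^2 + 3*y^2 - 2*z^2 - 2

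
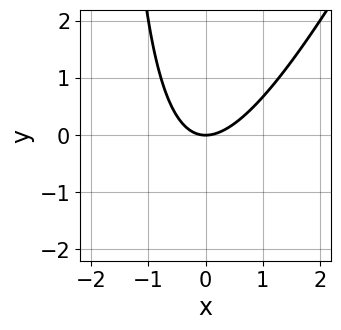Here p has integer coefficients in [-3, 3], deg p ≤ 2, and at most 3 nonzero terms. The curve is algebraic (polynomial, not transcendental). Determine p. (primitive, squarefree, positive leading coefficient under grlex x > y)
2*x^2 - x*y - 2*y

First, deg p = 2.
Next, from the visible intercepts: it meets the x-axis at x = 0 (among the integer gridlines); it crosses the y-axis at the gridline y = 0.
Finally, solving for integer coefficients yields p as stated.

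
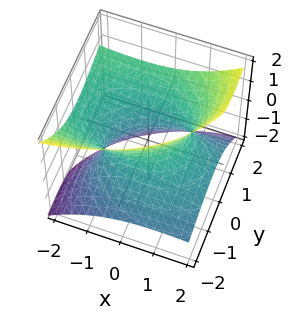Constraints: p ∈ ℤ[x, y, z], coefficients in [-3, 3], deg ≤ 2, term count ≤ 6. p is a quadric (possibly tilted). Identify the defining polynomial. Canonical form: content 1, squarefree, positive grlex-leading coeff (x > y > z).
x^2 + 3*x*z + 2*y^2 - 3*y*z - 3*z^2 - 2

1. The degree is 2 — no degree-1 surface has this shape.
2. Reading off the gridlines: no z-intercept at any integer in the box; among the integer gridlines, it crosses the y-axis at y ∈ {-1, 1}.
3. Solving for integer coefficients yields p as stated.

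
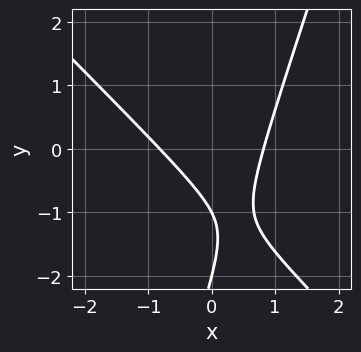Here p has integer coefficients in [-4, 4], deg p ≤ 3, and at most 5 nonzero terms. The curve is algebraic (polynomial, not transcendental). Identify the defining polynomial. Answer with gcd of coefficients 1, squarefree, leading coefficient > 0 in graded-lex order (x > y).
First, degree: a generic line meets the curve in up to 2 points, so deg p = 2.
Next, from the axis intercepts and sections: the y-axis gridline crossings are at y ∈ {-2, -1}.
Finally, the integer polynomial consistent with all of this is the stated p.

3*x^2 + 2*x*y - y^2 - 3*y - 2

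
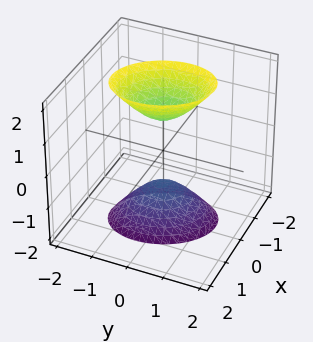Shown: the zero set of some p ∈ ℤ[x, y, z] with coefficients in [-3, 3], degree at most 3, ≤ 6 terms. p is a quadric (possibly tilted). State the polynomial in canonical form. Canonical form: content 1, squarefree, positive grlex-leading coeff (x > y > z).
3*x^2 + x*y + 2*y^2 - z^2 + 1

1. There are 2 components. They look like related sheets of one shape, so recover p as a whole.
2. Degree: the shape is more complex than any degree-1 surface, so deg p = 2.
3. Checking where it meets the axes: no x-intercept at any integer in the box; among the integer gridlines, it crosses the z-axis at z ∈ {-1, 1}; it misses every integer gridline on the y-axis.
4. Assembling these constraints gives the stated polynomial.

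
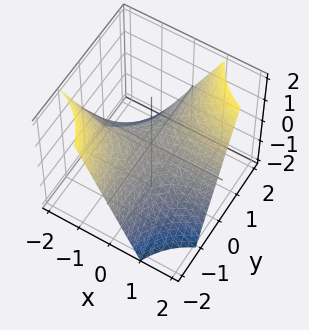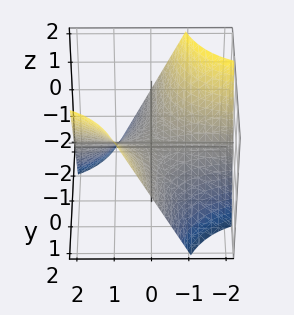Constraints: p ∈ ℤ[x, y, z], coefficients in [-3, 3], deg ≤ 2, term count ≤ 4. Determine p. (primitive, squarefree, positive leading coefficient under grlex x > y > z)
x*y - z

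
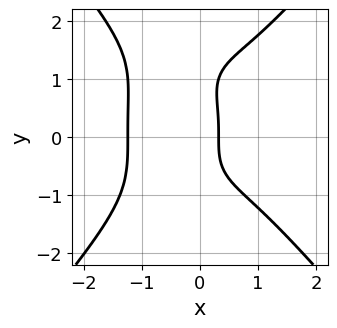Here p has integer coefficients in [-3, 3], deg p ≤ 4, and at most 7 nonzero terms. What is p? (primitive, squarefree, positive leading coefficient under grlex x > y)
2*x^4 - y^4 + y^3 + 3*x - 1

1. deg p = 4. No degree-3 curve has this shape.
2. From the visible intercepts: no y-intercept at any integer in the box.
3. Assembling these constraints gives the stated polynomial.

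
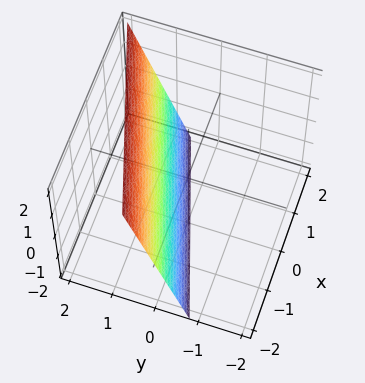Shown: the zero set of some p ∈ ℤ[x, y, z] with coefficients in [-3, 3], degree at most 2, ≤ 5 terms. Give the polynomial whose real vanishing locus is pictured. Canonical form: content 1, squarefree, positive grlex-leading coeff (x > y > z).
First, degree: every cross-section is a straight line — this is a plane, so deg p = 1.
Then, checking where it meets the axes: it meets the x-axis at x = -2 (among the integer gridlines); it meets the z-axis at z = -2 (among the integer gridlines).
Finally, assembling these constraints gives the stated polynomial.

x - 3*y + z + 2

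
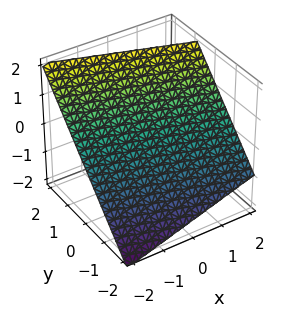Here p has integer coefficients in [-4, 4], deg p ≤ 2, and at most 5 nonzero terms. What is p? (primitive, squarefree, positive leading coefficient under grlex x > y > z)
x + 3*y - 3*z + 2

(a) deg p = 1. The surface is flat (a plane).
(b) From the axis intercepts and sections: it meets the x-axis at x = -2 (among the integer gridlines).
(c) Assembling these constraints gives the stated polynomial.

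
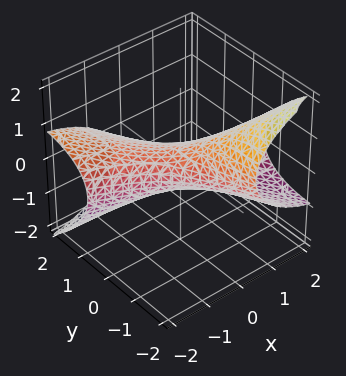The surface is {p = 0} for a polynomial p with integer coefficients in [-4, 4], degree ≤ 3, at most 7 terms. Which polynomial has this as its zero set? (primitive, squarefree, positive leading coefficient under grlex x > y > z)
1. deg p = 2. No degree-1 surface has this shape.
2. Against the integer gridlines: among the integer gridlines, it crosses the y-axis at y ∈ {-1, 1}; among the integer gridlines, it crosses the x-axis at x ∈ {-1, 1}.
3. Together with the visible shape, these determine p as stated.

x^2 + 3*x*y + y^2 + 2*y*z + 3*z^2 - 1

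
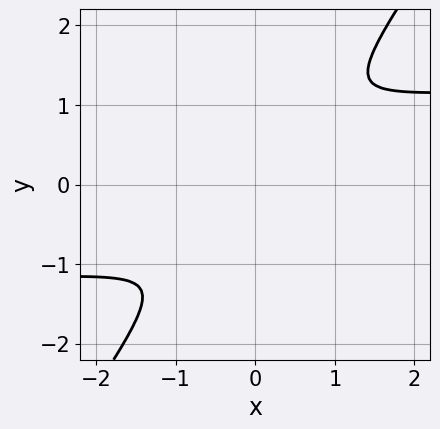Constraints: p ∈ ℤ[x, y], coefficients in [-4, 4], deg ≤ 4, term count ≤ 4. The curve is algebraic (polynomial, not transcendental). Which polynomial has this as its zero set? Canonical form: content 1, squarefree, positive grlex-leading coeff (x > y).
First, the degree is 4 — a generic line meets the curve in up to 4 points.
Finally, the integer polynomial consistent with all of this is the stated p.

x^2*y^2 + 2*x*y^3 - 2*y^4 - 2*x^2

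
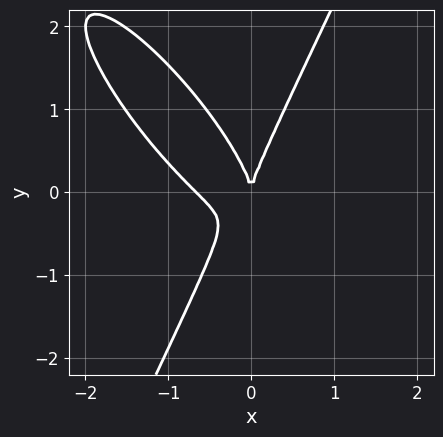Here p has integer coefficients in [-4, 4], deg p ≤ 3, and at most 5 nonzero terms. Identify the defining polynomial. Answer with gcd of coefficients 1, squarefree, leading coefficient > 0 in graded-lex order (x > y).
(a) deg p = 3. A generic line meets the curve in up to 3 points.
(b) From the axis intercepts and sections: it meets the x-axis at x = 0 (among the integer gridlines); it meets the y-axis at y = 0 (among the integer gridlines).
(c) Matching integer coefficients to the picture gives p.

3*x^3 + 3*x^2*y - y^3 + 2*x^2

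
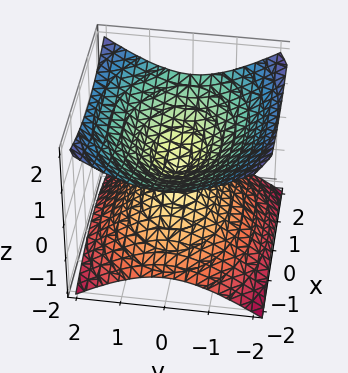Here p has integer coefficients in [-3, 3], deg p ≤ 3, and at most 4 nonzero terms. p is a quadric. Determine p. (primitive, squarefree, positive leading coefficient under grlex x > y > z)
x^2 + 2*y^2 - 3*z^2

Degree: a double cone through the origin; a quadric, so deg p = 2.
Symmetries: the x ↦ −x reflection is a symmetry, so x appears only in even powers; the z ↦ −z reflection is a symmetry, so z appears only in even powers; the y ↦ −y reflection is a symmetry, so y appears only in even powers.
From the visible intercepts: it meets the y-axis at y = 0 (among the integer gridlines); it meets the z-axis at z = 0 (among the integer gridlines); one x-axis crossing is at x = 0.
These observations pin down the coefficients.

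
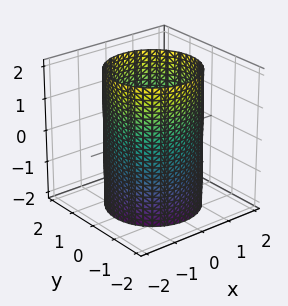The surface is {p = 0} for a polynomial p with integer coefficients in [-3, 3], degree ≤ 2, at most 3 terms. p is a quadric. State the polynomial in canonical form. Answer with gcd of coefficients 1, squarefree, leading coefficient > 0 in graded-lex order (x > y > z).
First, degree: a cylinder; a quadric, so deg p = 2.
Then, by symmetry, the z-axis is an axis of rotation, so x and y enter only as x² + y²; the z ↦ −z reflection is a symmetry, so z appears only in even powers.
Next, against the integer gridlines: a circular section at z = 1 has radius between 1 and 2; no z-intercept at any integer in the box.
Finally, the integer polynomial consistent with all of this is the stated p.

x^2 + y^2 - 2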